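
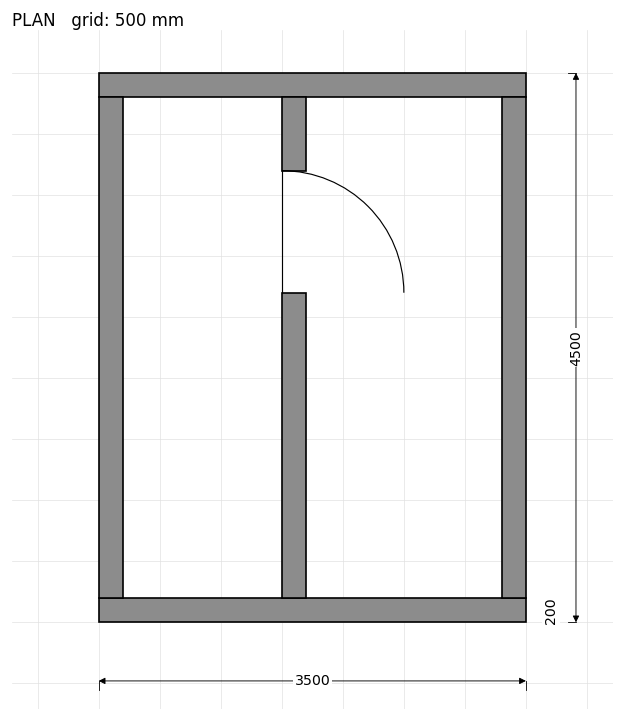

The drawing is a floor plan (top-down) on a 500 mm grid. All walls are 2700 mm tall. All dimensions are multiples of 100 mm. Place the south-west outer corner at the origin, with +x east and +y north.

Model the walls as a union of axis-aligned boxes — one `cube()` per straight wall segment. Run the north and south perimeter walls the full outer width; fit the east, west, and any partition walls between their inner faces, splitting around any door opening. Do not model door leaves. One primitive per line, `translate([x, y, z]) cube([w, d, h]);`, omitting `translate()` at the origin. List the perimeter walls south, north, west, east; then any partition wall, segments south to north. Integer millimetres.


cube([3500, 200, 2700]);
translate([0, 4300, 0]) cube([3500, 200, 2700]);
translate([0, 200, 0]) cube([200, 4100, 2700]);
translate([3300, 200, 0]) cube([200, 4100, 2700]);
translate([1500, 200, 0]) cube([200, 2500, 2700]);
translate([1500, 3700, 0]) cube([200, 600, 2700]);


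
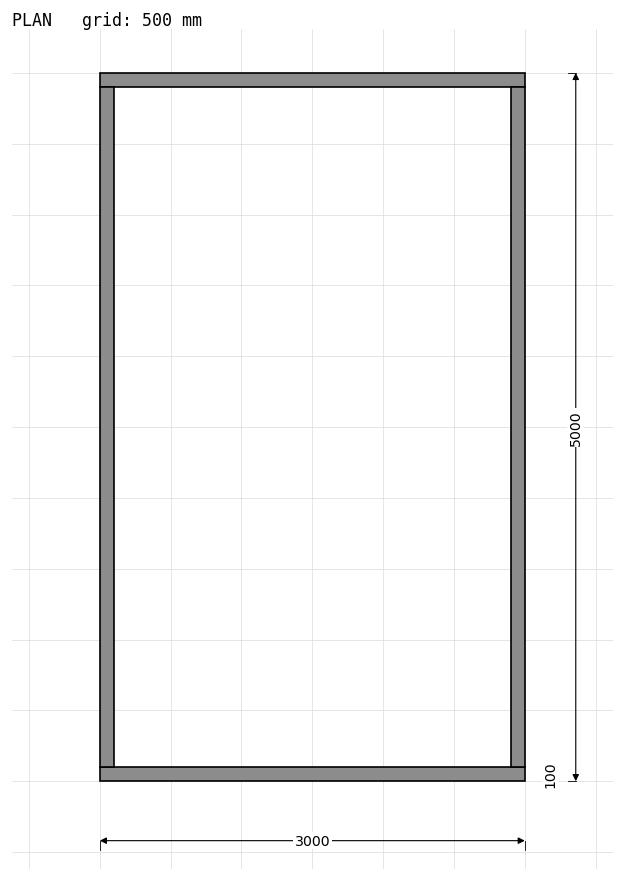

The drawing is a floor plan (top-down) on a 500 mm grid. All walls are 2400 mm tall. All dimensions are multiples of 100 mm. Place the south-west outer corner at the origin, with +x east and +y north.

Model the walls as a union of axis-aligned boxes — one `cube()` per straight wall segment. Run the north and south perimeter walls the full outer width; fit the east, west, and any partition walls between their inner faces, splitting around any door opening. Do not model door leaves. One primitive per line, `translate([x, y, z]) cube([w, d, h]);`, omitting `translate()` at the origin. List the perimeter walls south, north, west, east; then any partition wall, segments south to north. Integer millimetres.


cube([3000, 100, 2400]);
translate([0, 4900, 0]) cube([3000, 100, 2400]);
translate([0, 100, 0]) cube([100, 4800, 2400]);
translate([2900, 100, 0]) cube([100, 4800, 2400]);


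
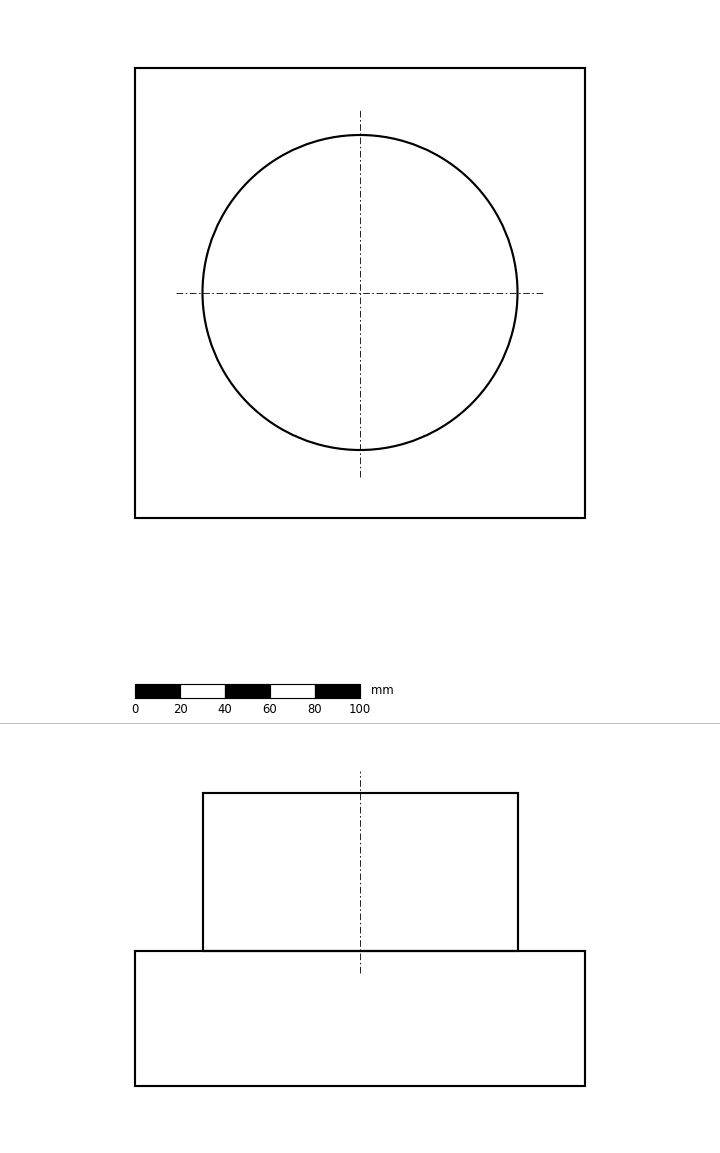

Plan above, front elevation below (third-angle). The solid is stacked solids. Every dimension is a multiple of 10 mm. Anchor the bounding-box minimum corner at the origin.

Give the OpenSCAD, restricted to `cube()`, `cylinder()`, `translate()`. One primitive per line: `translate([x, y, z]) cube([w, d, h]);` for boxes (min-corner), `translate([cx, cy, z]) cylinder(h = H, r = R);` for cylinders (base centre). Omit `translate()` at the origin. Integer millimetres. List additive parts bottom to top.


cube([200, 200, 60]);
translate([100, 100, 60]) cylinder(h = 70, r = 70);


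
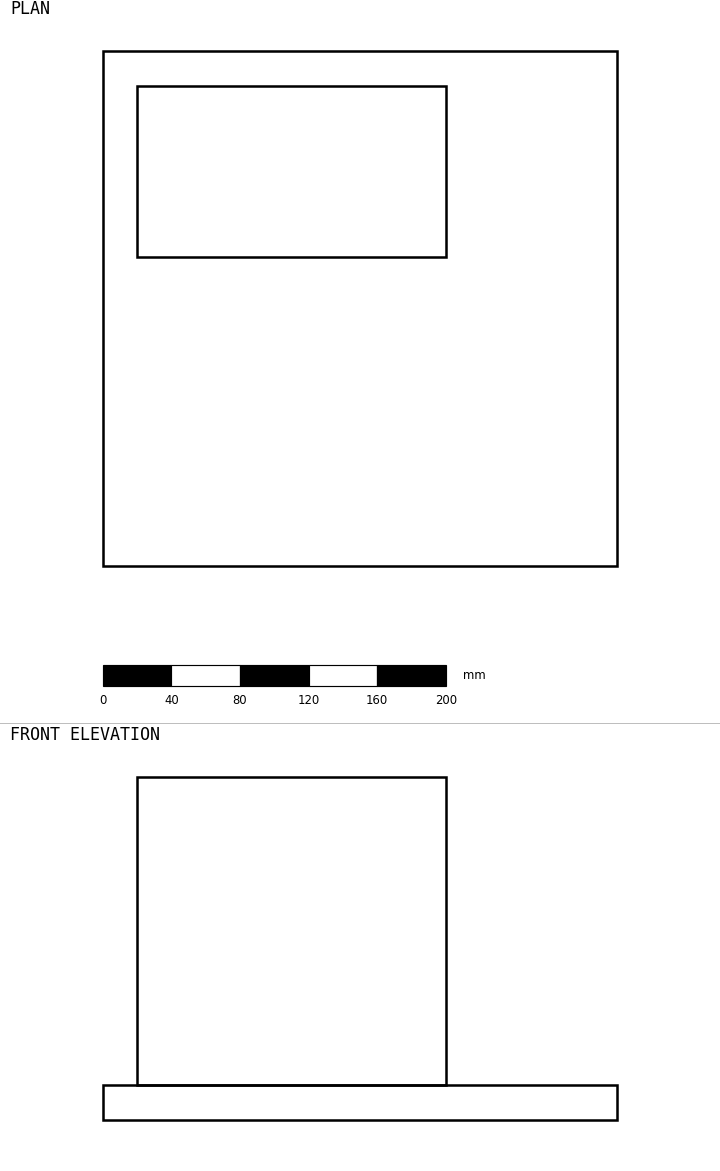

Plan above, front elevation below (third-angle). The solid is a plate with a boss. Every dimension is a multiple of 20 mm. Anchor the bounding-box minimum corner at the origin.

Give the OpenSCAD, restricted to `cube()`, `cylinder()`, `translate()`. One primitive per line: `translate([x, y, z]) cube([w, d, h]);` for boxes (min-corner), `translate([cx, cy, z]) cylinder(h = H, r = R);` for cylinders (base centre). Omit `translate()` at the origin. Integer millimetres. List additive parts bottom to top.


cube([300, 300, 20]);
translate([20, 180, 20]) cube([180, 100, 180]);


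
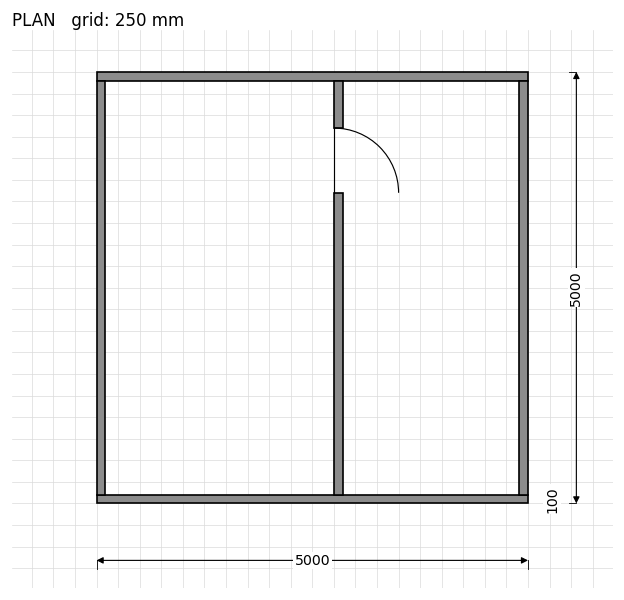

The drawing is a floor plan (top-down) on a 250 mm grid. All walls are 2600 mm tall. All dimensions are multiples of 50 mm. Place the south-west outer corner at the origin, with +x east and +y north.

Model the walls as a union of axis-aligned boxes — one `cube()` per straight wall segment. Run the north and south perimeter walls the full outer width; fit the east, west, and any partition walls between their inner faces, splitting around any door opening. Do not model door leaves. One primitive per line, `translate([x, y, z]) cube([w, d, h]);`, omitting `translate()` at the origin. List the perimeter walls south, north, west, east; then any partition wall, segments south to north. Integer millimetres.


cube([5000, 100, 2600]);
translate([0, 4900, 0]) cube([5000, 100, 2600]);
translate([0, 100, 0]) cube([100, 4800, 2600]);
translate([4900, 100, 0]) cube([100, 4800, 2600]);
translate([2750, 100, 0]) cube([100, 3500, 2600]);
translate([2750, 4350, 0]) cube([100, 550, 2600]);


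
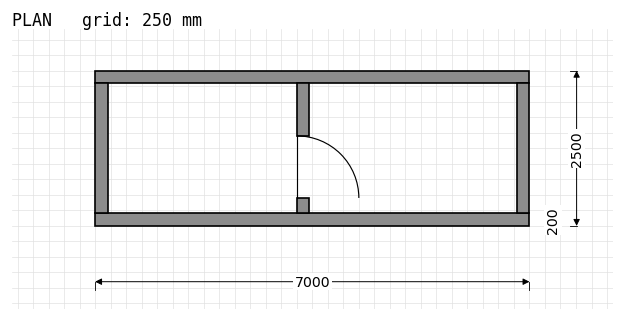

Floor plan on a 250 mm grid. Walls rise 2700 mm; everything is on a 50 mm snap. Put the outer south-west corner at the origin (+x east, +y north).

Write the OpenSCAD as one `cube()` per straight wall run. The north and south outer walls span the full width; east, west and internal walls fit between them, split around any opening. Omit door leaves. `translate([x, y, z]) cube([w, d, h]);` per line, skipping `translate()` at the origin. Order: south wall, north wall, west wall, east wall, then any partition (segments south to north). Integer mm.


cube([7000, 200, 2700]);
translate([0, 2300, 0]) cube([7000, 200, 2700]);
translate([0, 200, 0]) cube([200, 2100, 2700]);
translate([6800, 200, 0]) cube([200, 2100, 2700]);
translate([3250, 200, 0]) cube([200, 250, 2700]);
translate([3250, 1450, 0]) cube([200, 850, 2700]);


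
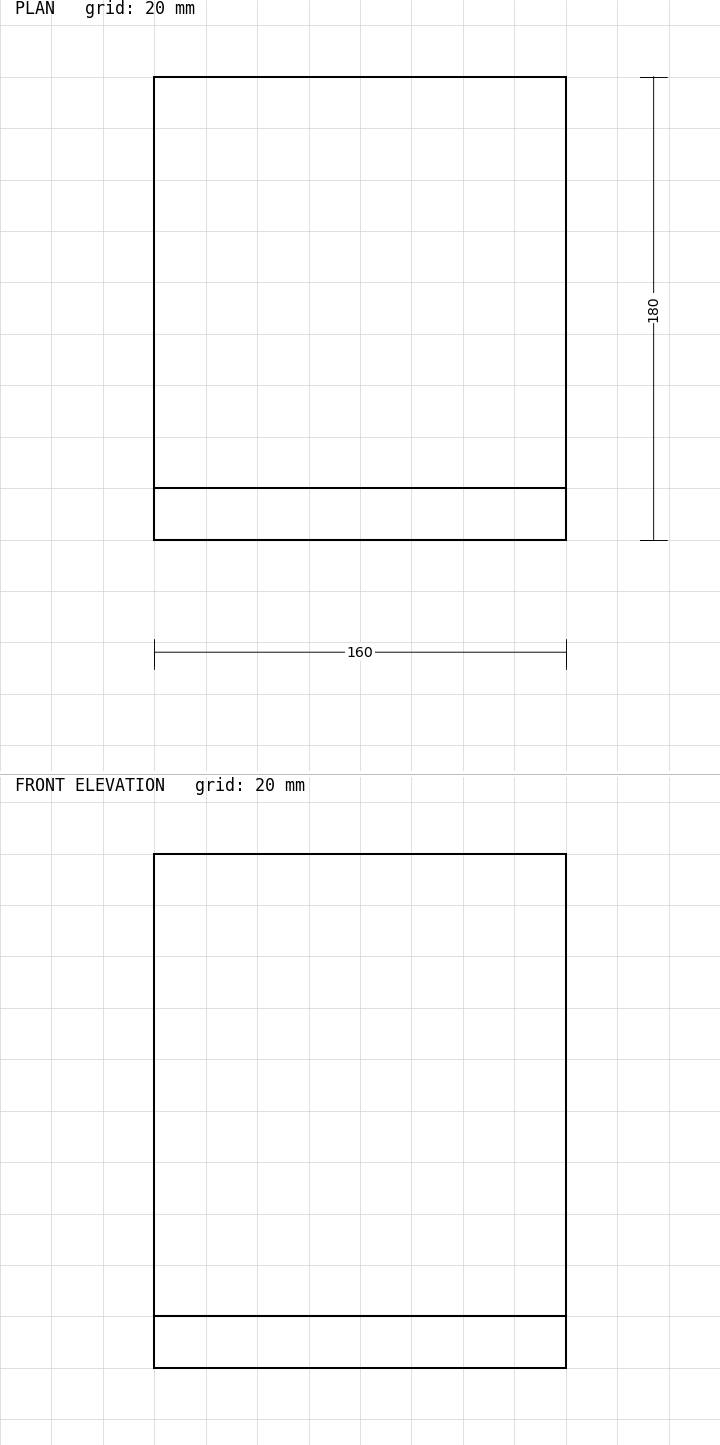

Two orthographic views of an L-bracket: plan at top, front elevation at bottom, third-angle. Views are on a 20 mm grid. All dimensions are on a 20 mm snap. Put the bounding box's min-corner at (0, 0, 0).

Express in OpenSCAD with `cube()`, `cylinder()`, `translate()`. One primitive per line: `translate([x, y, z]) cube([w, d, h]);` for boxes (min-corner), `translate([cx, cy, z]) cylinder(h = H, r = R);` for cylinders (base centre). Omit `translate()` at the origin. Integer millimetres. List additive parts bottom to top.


cube([160, 180, 20]);
translate([0, 0, 20]) cube([160, 20, 180]);


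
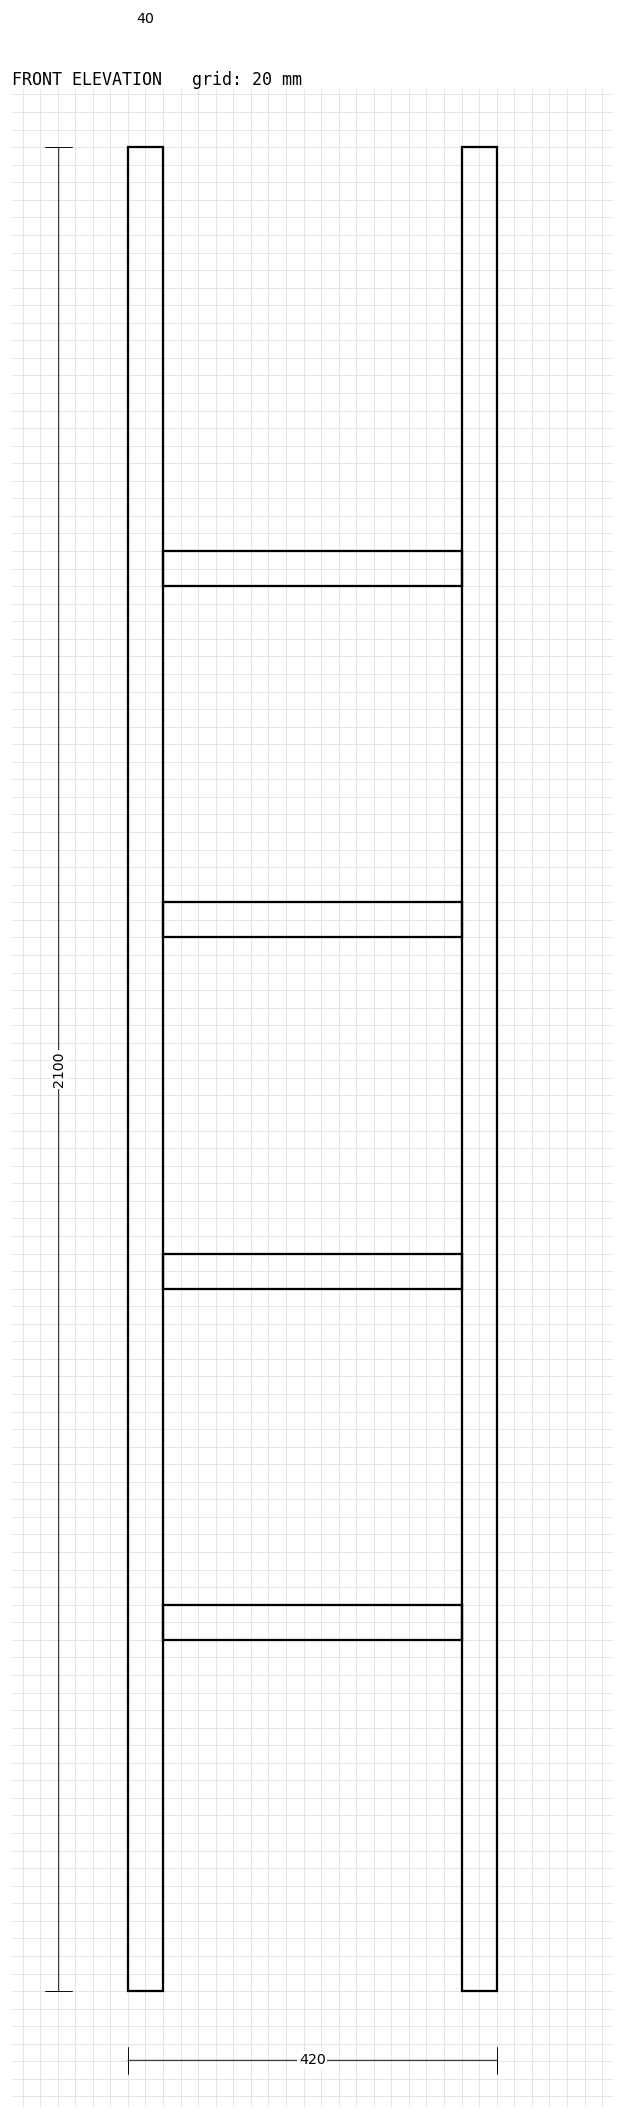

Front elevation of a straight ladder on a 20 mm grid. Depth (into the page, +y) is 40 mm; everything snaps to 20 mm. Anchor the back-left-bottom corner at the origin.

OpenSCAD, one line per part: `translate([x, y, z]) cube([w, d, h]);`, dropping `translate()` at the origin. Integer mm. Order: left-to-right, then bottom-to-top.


cube([40, 40, 2100]);
translate([40, 0, 400]) cube([340, 40, 40]);
translate([40, 0, 800]) cube([340, 40, 40]);
translate([40, 0, 1200]) cube([340, 40, 40]);
translate([40, 0, 1600]) cube([340, 40, 40]);
translate([380, 0, 0]) cube([40, 40, 2100]);


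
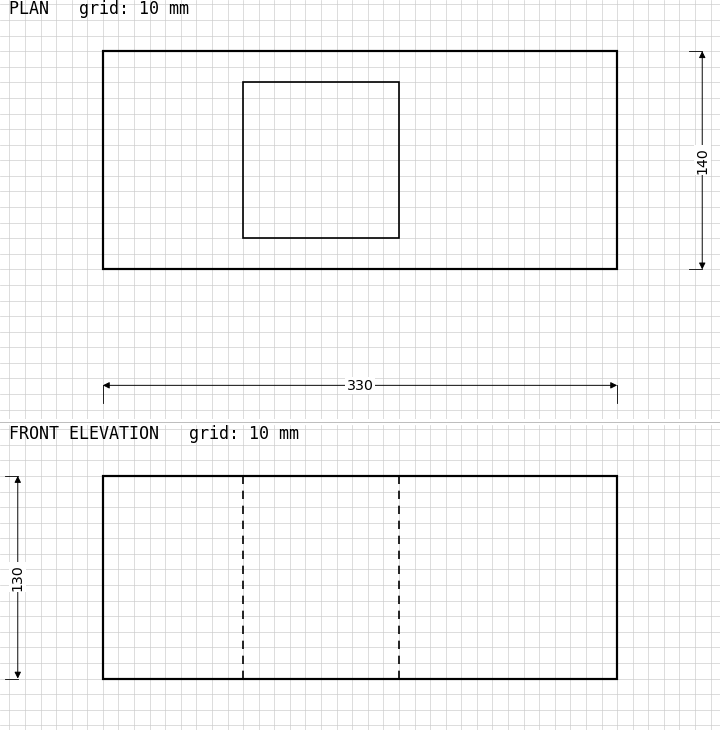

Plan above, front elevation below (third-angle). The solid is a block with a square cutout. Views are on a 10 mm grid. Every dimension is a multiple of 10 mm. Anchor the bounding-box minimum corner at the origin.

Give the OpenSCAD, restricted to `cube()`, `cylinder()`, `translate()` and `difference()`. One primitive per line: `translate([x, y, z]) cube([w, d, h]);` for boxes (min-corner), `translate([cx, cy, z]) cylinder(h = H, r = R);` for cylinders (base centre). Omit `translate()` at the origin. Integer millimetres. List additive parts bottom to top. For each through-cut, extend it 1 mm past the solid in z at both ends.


difference() {
  cube([330, 140, 130]);
  translate([90, 20, -1]) cube([100, 100, 132]);
}


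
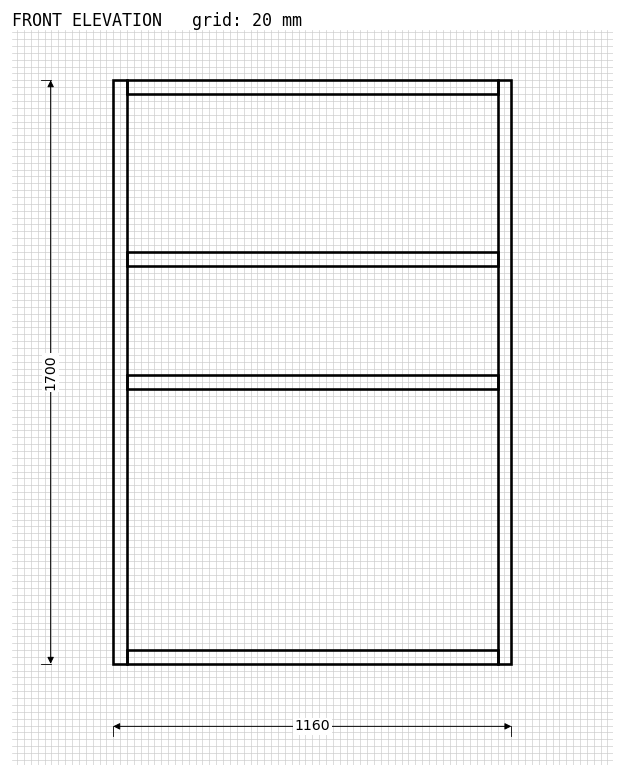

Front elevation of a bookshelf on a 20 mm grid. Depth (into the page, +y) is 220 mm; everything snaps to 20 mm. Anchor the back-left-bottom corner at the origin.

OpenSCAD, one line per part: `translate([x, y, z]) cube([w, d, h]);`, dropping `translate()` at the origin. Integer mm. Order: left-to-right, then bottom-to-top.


cube([40, 220, 1700]);
translate([40, 0, 0]) cube([1080, 220, 40]);
translate([40, 0, 800]) cube([1080, 220, 40]);
translate([40, 0, 1160]) cube([1080, 220, 40]);
translate([40, 0, 1660]) cube([1080, 220, 40]);
translate([1120, 0, 0]) cube([40, 220, 1700]);


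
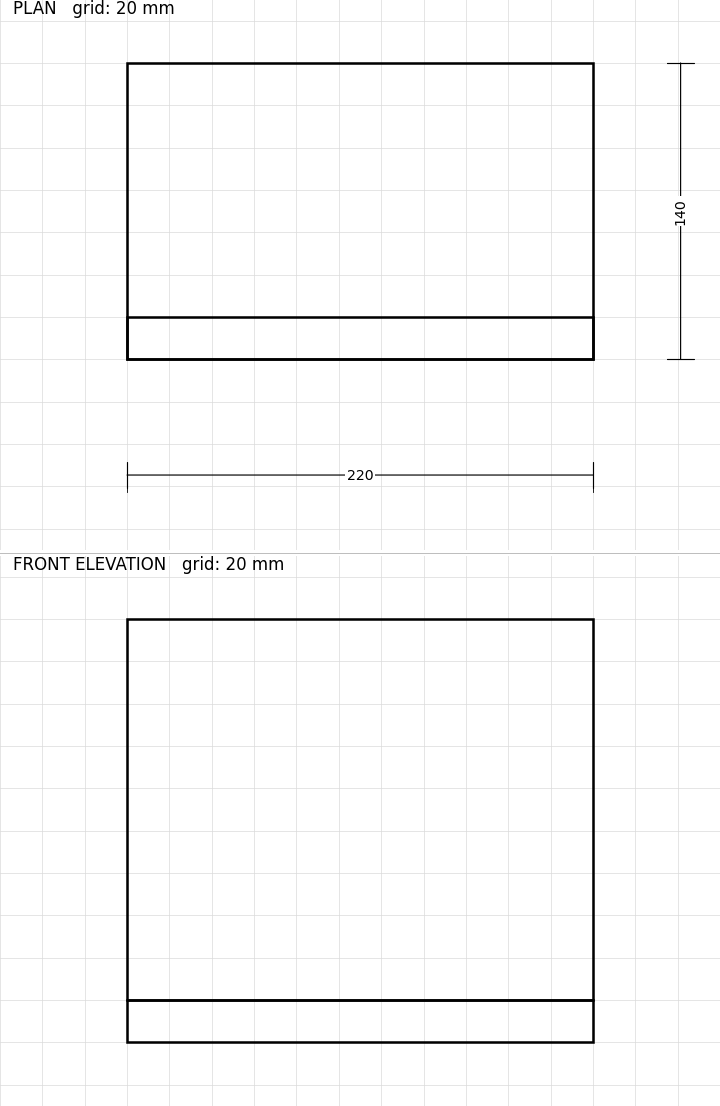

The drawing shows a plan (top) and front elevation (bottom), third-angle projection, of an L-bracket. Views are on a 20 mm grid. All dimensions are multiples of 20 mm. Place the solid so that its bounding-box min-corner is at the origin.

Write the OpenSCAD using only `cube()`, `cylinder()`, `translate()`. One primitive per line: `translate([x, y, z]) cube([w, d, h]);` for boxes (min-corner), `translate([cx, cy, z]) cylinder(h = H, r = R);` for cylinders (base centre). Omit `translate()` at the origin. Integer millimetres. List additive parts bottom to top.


cube([220, 140, 20]);
translate([0, 0, 20]) cube([220, 20, 180]);


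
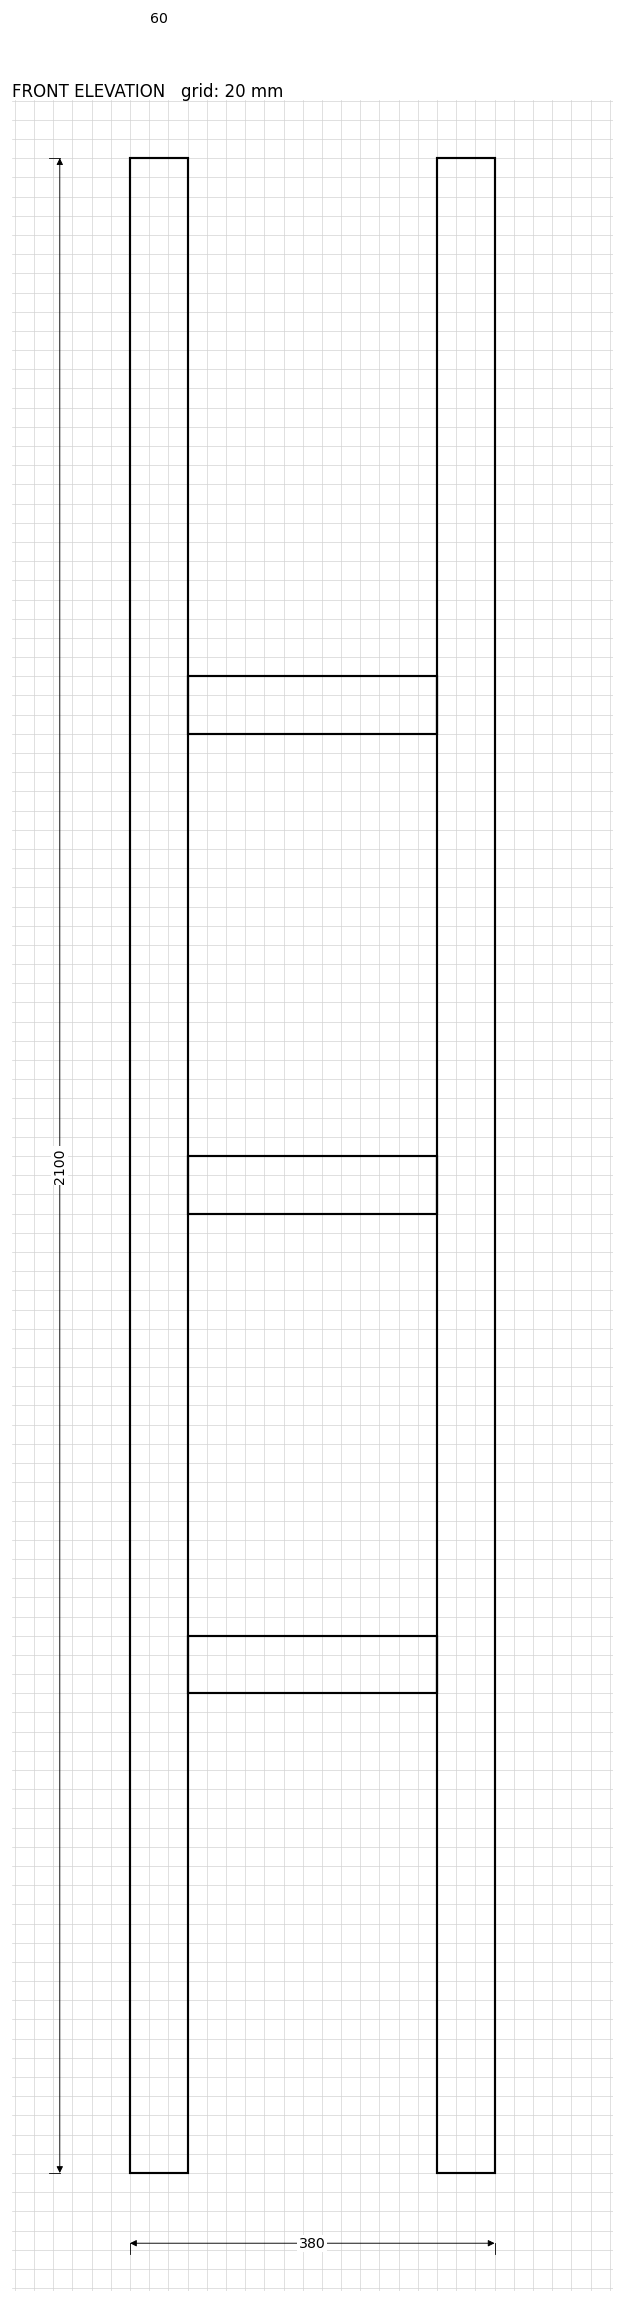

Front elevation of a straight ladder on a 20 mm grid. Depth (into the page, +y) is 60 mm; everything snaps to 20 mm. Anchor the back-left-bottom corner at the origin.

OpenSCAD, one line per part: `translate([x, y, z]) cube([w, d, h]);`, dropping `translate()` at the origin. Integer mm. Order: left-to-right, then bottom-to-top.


cube([60, 60, 2100]);
translate([60, 0, 500]) cube([260, 60, 60]);
translate([60, 0, 1000]) cube([260, 60, 60]);
translate([60, 0, 1500]) cube([260, 60, 60]);
translate([320, 0, 0]) cube([60, 60, 2100]);


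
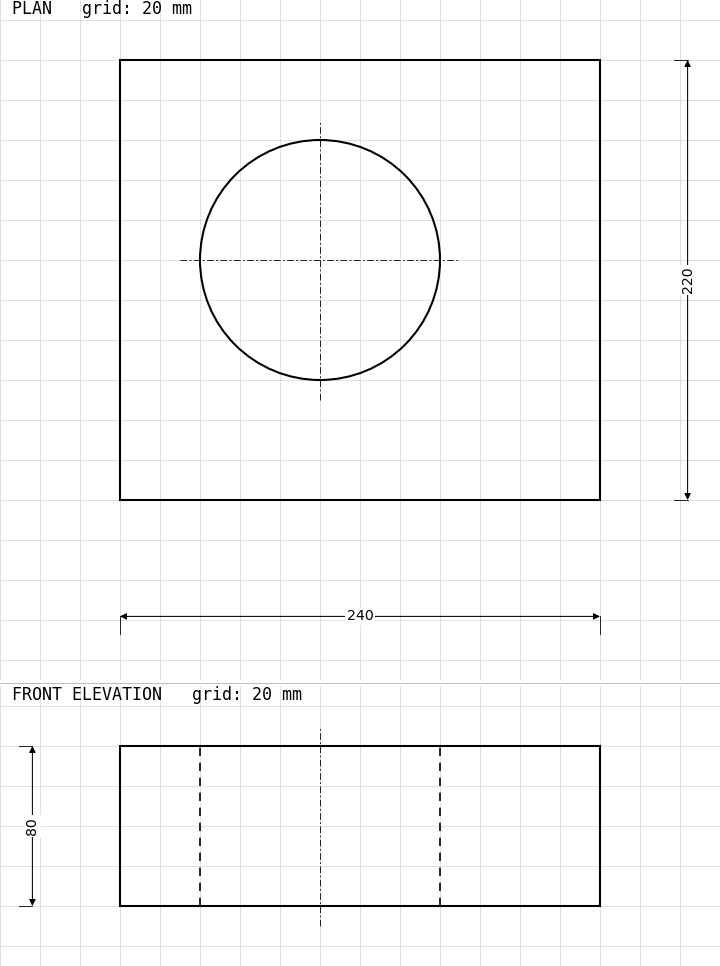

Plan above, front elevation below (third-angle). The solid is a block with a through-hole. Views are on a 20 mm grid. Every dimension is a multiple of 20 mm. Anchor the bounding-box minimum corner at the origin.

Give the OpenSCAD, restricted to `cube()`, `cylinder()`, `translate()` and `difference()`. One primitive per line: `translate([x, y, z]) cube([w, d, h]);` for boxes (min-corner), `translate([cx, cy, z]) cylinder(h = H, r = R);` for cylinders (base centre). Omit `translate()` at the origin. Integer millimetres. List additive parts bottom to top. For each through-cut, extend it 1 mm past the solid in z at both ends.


difference() {
  cube([240, 220, 80]);
  translate([100, 120, -1]) cylinder(h = 82, r = 60);
}


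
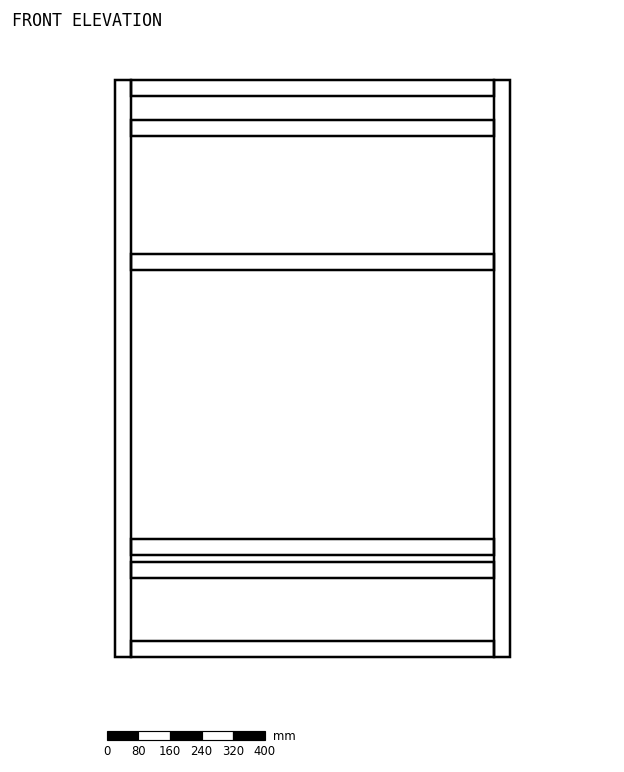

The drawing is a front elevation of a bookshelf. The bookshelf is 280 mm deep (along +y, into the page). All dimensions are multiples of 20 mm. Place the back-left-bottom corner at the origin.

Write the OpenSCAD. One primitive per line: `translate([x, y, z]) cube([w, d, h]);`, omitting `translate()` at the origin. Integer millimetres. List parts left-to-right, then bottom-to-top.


cube([40, 280, 1460]);
translate([40, 0, 0]) cube([920, 280, 40]);
translate([40, 0, 200]) cube([920, 280, 40]);
translate([40, 0, 260]) cube([920, 280, 40]);
translate([40, 0, 980]) cube([920, 280, 40]);
translate([40, 0, 1320]) cube([920, 280, 40]);
translate([40, 0, 1420]) cube([920, 280, 40]);
translate([960, 0, 0]) cube([40, 280, 1460]);


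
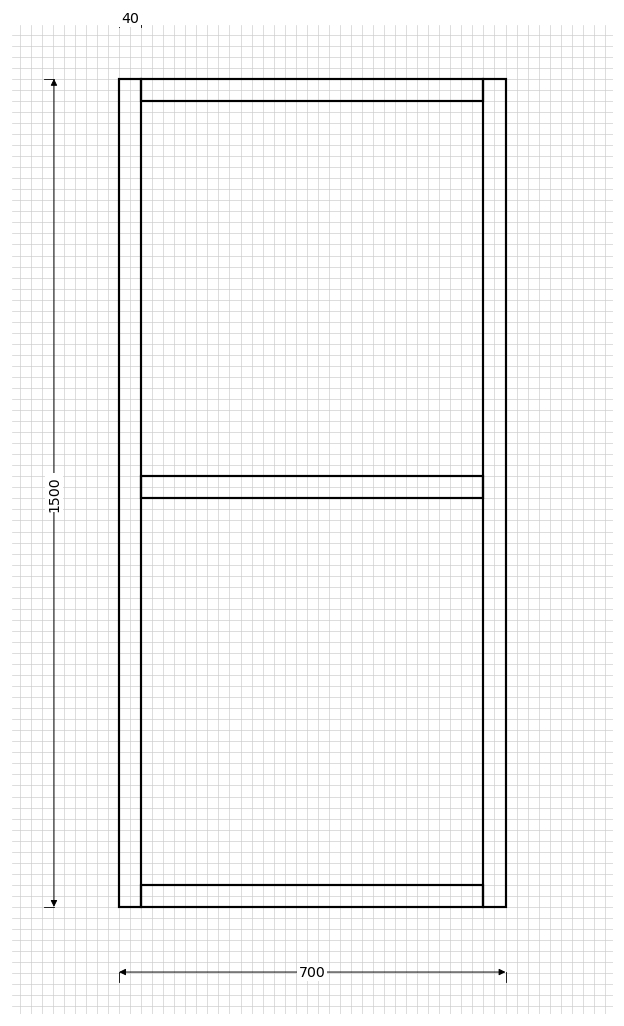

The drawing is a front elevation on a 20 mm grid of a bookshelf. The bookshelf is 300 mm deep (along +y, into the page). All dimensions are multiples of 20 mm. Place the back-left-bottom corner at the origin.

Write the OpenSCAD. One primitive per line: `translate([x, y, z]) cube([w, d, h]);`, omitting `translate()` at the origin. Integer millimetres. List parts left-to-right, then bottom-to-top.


cube([40, 300, 1500]);
translate([40, 0, 0]) cube([620, 300, 40]);
translate([40, 0, 740]) cube([620, 300, 40]);
translate([40, 0, 1460]) cube([620, 300, 40]);
translate([660, 0, 0]) cube([40, 300, 1500]);


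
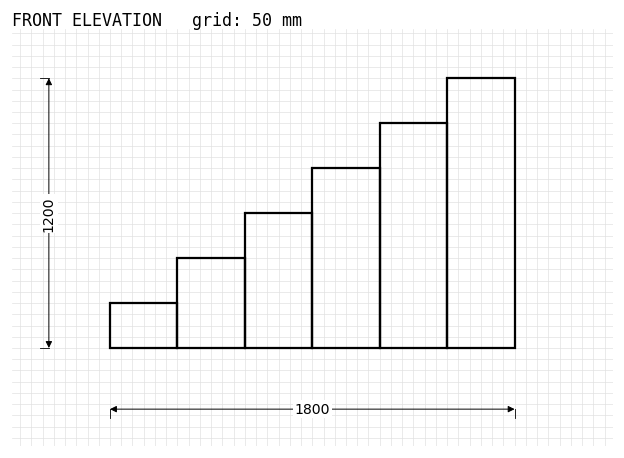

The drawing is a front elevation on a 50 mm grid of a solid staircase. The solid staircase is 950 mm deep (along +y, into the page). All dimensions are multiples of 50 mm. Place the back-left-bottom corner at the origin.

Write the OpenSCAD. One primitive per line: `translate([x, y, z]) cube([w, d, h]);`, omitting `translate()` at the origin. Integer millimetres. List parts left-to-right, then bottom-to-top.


cube([300, 950, 200]);
translate([300, 0, 0]) cube([300, 950, 400]);
translate([600, 0, 0]) cube([300, 950, 600]);
translate([900, 0, 0]) cube([300, 950, 800]);
translate([1200, 0, 0]) cube([300, 950, 1000]);
translate([1500, 0, 0]) cube([300, 950, 1200]);


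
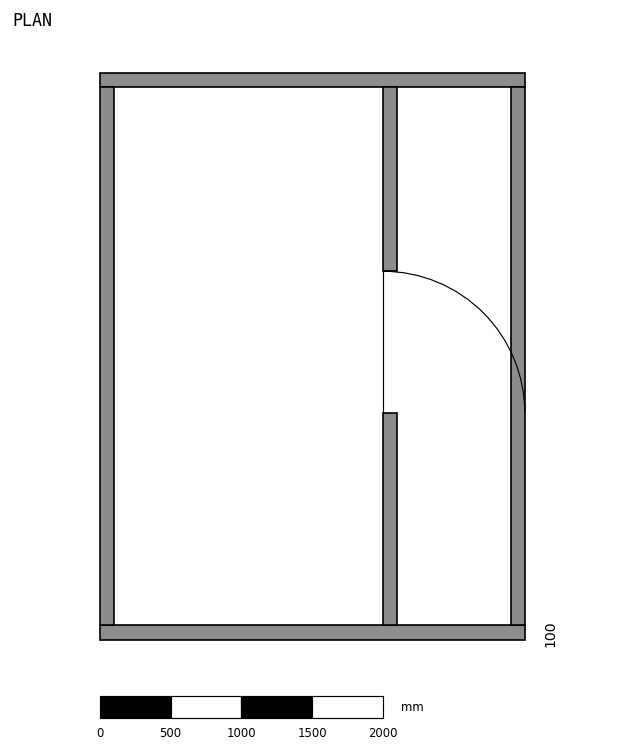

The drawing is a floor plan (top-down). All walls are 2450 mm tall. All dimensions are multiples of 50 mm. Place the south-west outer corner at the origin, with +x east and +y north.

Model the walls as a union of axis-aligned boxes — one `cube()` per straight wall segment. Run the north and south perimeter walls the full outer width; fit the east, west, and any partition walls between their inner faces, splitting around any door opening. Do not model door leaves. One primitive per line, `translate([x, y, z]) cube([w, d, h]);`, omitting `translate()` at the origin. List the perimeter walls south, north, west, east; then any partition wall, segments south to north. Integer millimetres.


cube([3000, 100, 2450]);
translate([0, 3900, 0]) cube([3000, 100, 2450]);
translate([0, 100, 0]) cube([100, 3800, 2450]);
translate([2900, 100, 0]) cube([100, 3800, 2450]);
translate([2000, 100, 0]) cube([100, 1500, 2450]);
translate([2000, 2600, 0]) cube([100, 1300, 2450]);


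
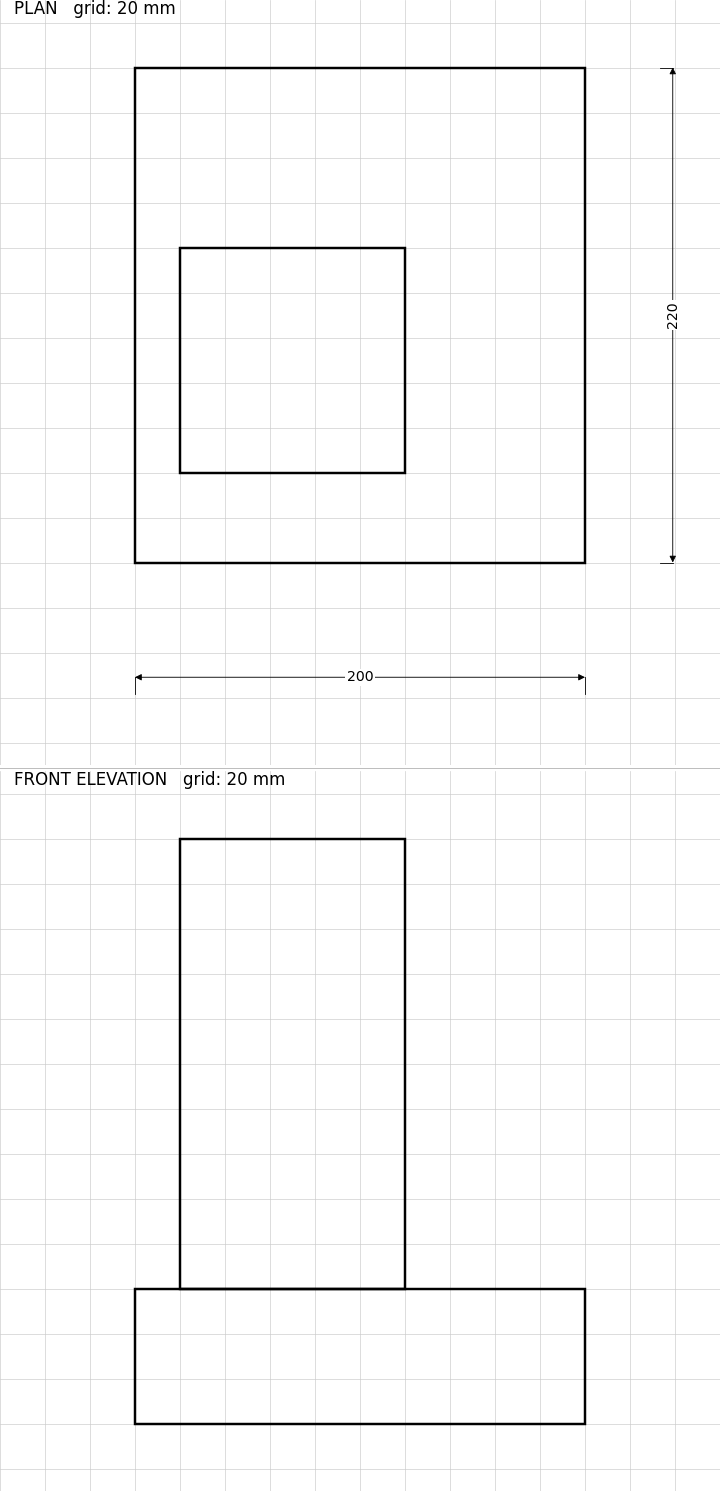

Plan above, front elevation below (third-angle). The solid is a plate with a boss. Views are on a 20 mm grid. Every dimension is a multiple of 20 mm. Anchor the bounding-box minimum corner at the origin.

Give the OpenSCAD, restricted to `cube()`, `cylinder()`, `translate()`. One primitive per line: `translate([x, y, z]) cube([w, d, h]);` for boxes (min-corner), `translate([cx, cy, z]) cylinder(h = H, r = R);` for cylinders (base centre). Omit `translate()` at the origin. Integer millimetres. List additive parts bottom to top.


cube([200, 220, 60]);
translate([20, 40, 60]) cube([100, 100, 200]);


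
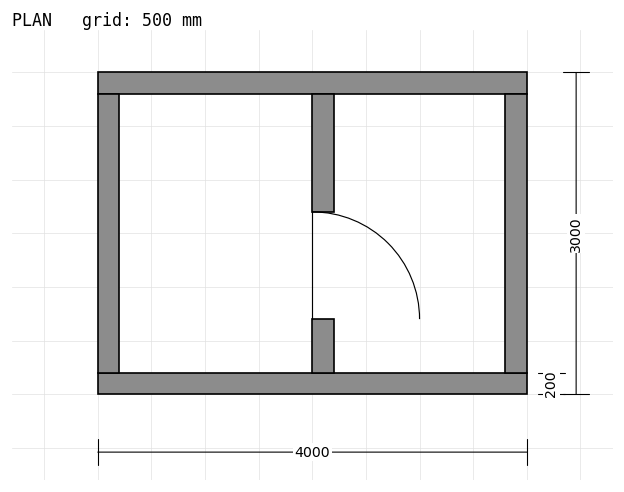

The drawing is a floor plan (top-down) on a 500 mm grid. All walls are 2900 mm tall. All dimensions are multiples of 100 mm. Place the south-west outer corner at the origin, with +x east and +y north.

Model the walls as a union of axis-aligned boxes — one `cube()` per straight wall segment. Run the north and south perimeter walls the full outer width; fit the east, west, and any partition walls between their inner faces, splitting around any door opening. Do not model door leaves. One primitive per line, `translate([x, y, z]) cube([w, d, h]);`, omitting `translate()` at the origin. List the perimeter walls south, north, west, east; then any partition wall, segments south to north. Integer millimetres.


cube([4000, 200, 2900]);
translate([0, 2800, 0]) cube([4000, 200, 2900]);
translate([0, 200, 0]) cube([200, 2600, 2900]);
translate([3800, 200, 0]) cube([200, 2600, 2900]);
translate([2000, 200, 0]) cube([200, 500, 2900]);
translate([2000, 1700, 0]) cube([200, 1100, 2900]);


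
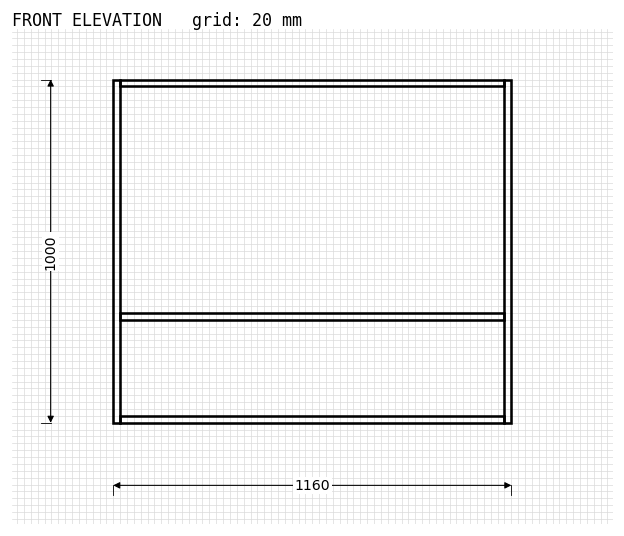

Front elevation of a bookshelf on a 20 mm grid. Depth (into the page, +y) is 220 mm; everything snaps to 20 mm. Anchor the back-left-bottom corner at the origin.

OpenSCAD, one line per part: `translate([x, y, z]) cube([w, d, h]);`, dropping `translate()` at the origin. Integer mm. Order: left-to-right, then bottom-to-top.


cube([20, 220, 1000]);
translate([20, 0, 0]) cube([1120, 220, 20]);
translate([20, 0, 300]) cube([1120, 220, 20]);
translate([20, 0, 980]) cube([1120, 220, 20]);
translate([1140, 0, 0]) cube([20, 220, 1000]);


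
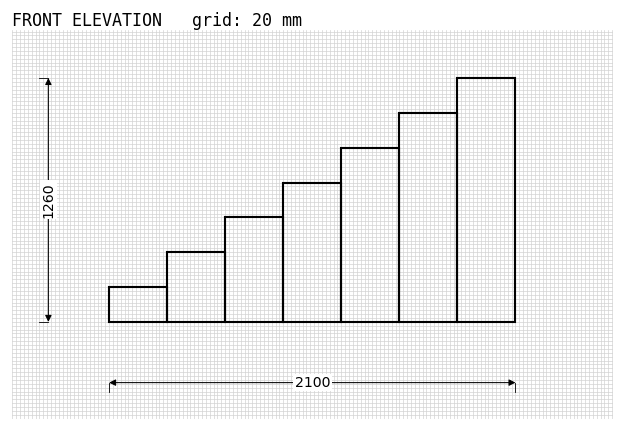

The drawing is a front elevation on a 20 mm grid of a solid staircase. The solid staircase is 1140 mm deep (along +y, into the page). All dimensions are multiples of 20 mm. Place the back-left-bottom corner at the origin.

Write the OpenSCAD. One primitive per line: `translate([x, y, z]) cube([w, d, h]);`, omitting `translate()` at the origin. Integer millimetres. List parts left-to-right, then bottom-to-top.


cube([300, 1140, 180]);
translate([300, 0, 0]) cube([300, 1140, 360]);
translate([600, 0, 0]) cube([300, 1140, 540]);
translate([900, 0, 0]) cube([300, 1140, 720]);
translate([1200, 0, 0]) cube([300, 1140, 900]);
translate([1500, 0, 0]) cube([300, 1140, 1080]);
translate([1800, 0, 0]) cube([300, 1140, 1260]);


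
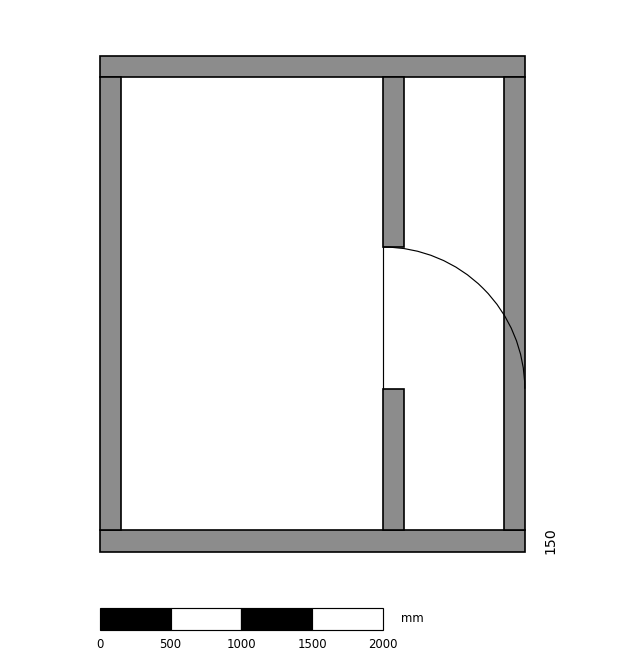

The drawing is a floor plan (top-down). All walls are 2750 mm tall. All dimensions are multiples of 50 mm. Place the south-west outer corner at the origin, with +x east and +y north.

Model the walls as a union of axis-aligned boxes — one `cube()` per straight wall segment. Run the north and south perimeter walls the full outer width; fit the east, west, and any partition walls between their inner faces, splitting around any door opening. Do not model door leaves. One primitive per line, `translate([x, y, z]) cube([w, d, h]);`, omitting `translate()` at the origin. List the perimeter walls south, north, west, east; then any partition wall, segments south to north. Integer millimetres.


cube([3000, 150, 2750]);
translate([0, 3350, 0]) cube([3000, 150, 2750]);
translate([0, 150, 0]) cube([150, 3200, 2750]);
translate([2850, 150, 0]) cube([150, 3200, 2750]);
translate([2000, 150, 0]) cube([150, 1000, 2750]);
translate([2000, 2150, 0]) cube([150, 1200, 2750]);


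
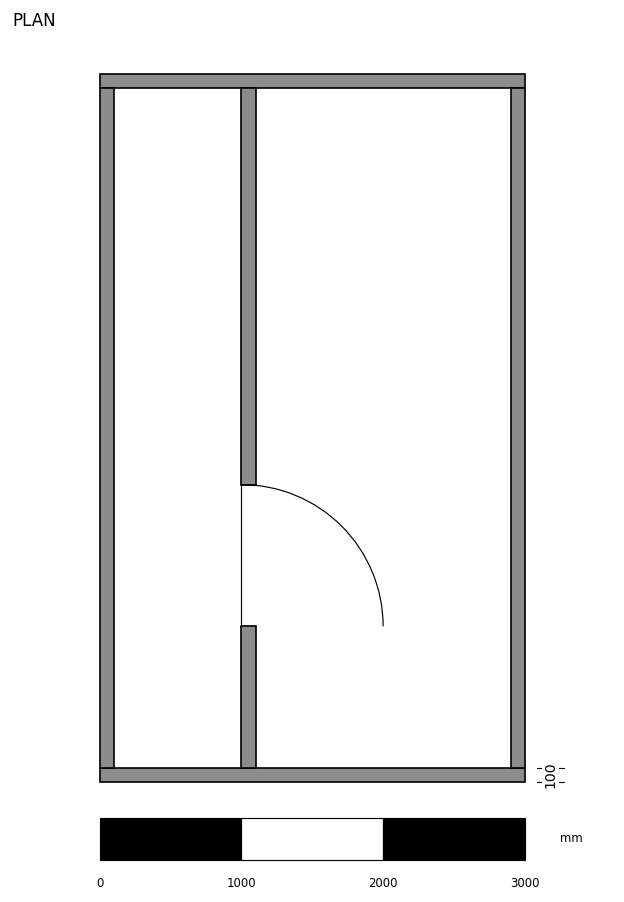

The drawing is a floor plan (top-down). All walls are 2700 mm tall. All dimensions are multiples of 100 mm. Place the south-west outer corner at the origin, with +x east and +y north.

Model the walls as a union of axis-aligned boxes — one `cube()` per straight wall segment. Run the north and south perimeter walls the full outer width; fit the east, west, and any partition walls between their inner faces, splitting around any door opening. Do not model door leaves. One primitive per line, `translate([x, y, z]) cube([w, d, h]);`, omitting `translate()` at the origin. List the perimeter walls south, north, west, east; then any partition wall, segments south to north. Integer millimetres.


cube([3000, 100, 2700]);
translate([0, 4900, 0]) cube([3000, 100, 2700]);
translate([0, 100, 0]) cube([100, 4800, 2700]);
translate([2900, 100, 0]) cube([100, 4800, 2700]);
translate([1000, 100, 0]) cube([100, 1000, 2700]);
translate([1000, 2100, 0]) cube([100, 2800, 2700]);


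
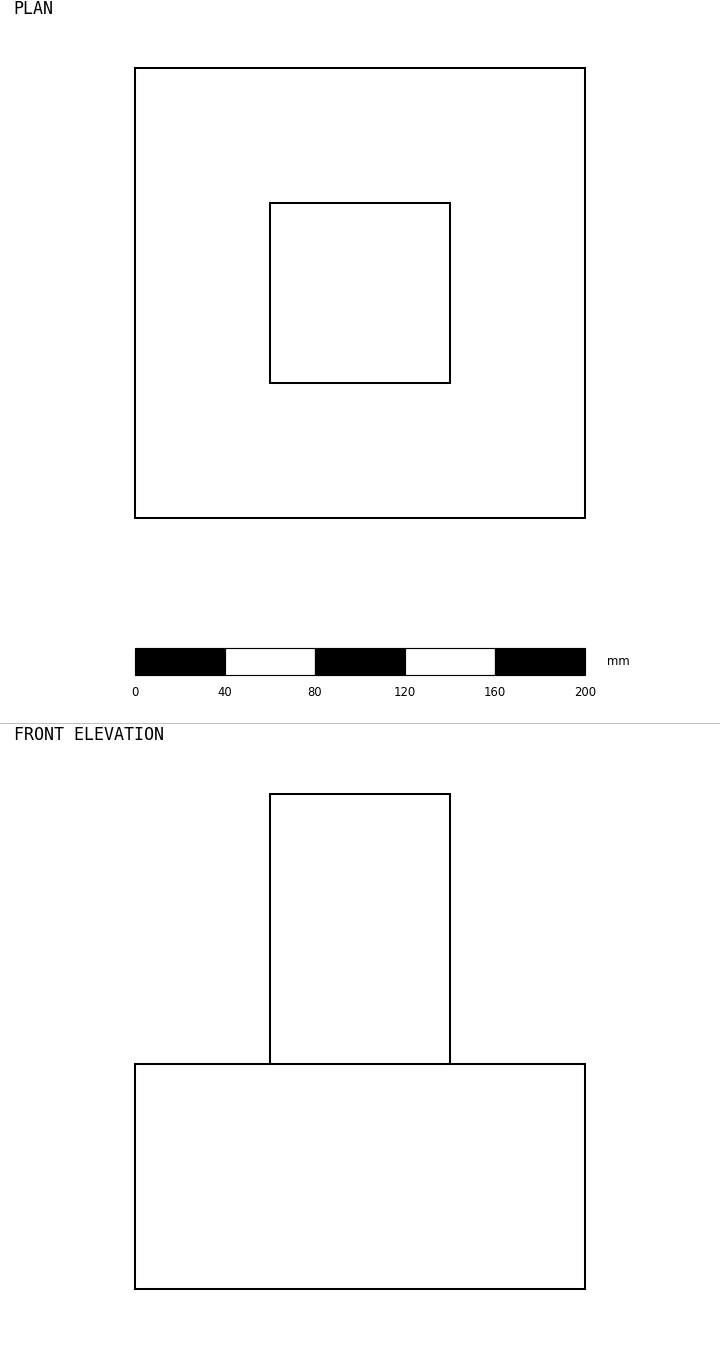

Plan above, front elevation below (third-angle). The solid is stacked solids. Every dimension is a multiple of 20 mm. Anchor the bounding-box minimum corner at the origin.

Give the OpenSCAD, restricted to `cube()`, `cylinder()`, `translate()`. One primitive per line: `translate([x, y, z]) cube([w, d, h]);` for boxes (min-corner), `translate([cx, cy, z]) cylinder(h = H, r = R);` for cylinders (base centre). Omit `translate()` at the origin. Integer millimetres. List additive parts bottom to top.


cube([200, 200, 100]);
translate([60, 60, 100]) cube([80, 80, 120]);


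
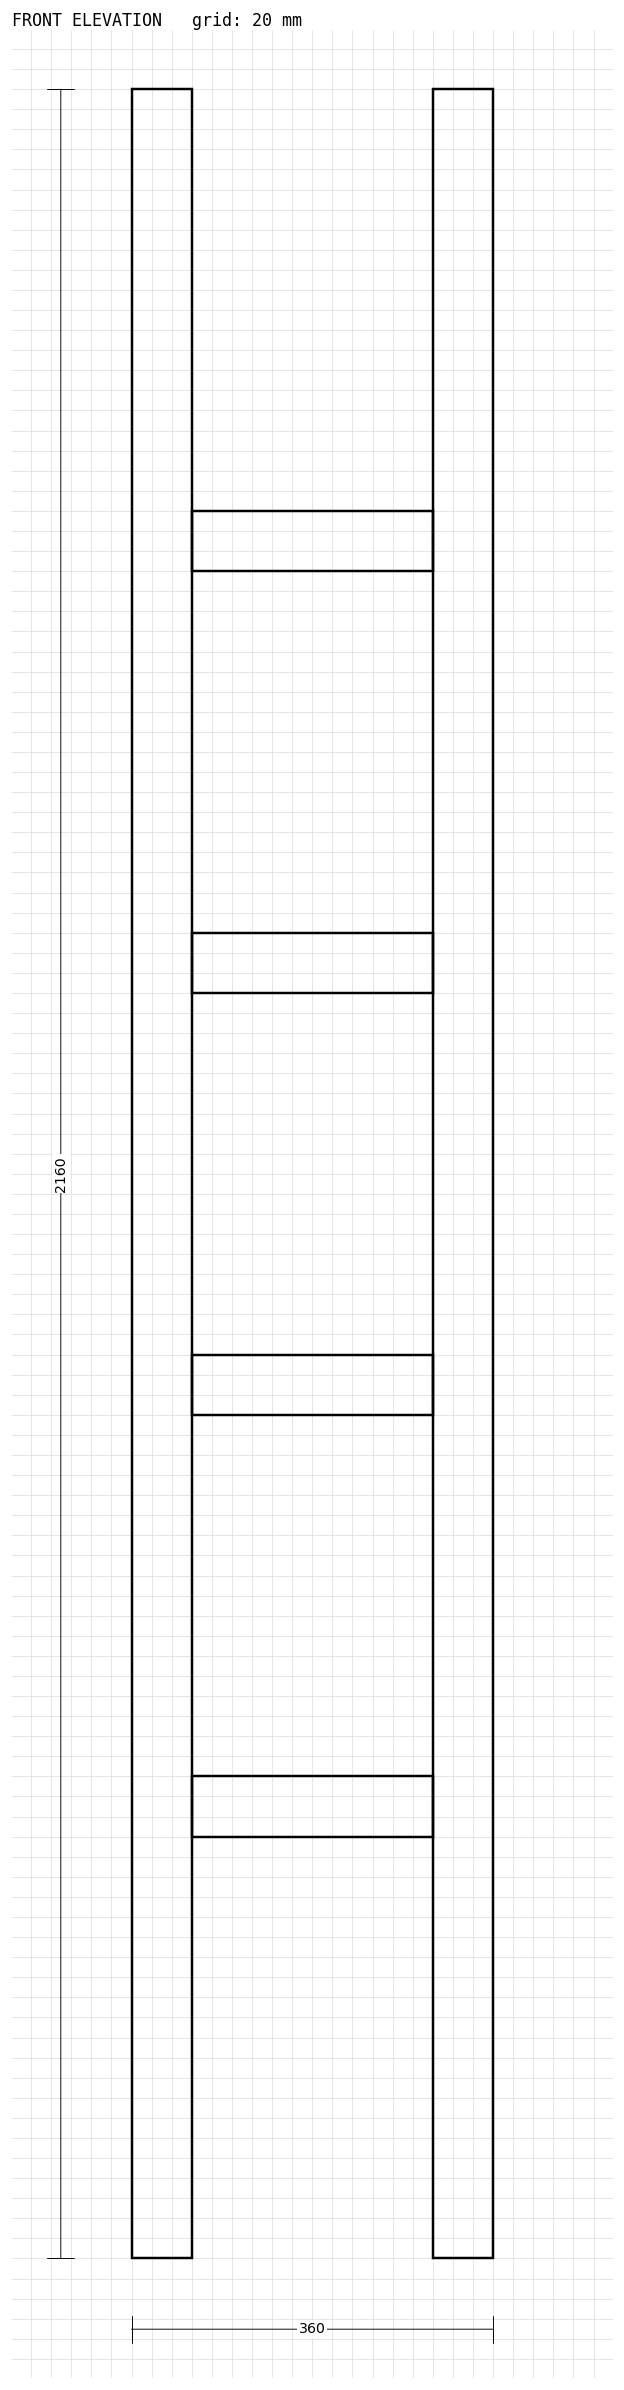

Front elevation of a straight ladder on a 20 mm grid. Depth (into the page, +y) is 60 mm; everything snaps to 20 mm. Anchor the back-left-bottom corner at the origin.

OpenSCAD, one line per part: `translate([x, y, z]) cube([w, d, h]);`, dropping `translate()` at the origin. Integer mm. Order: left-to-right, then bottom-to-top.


cube([60, 60, 2160]);
translate([60, 0, 420]) cube([240, 60, 60]);
translate([60, 0, 840]) cube([240, 60, 60]);
translate([60, 0, 1260]) cube([240, 60, 60]);
translate([60, 0, 1680]) cube([240, 60, 60]);
translate([300, 0, 0]) cube([60, 60, 2160]);


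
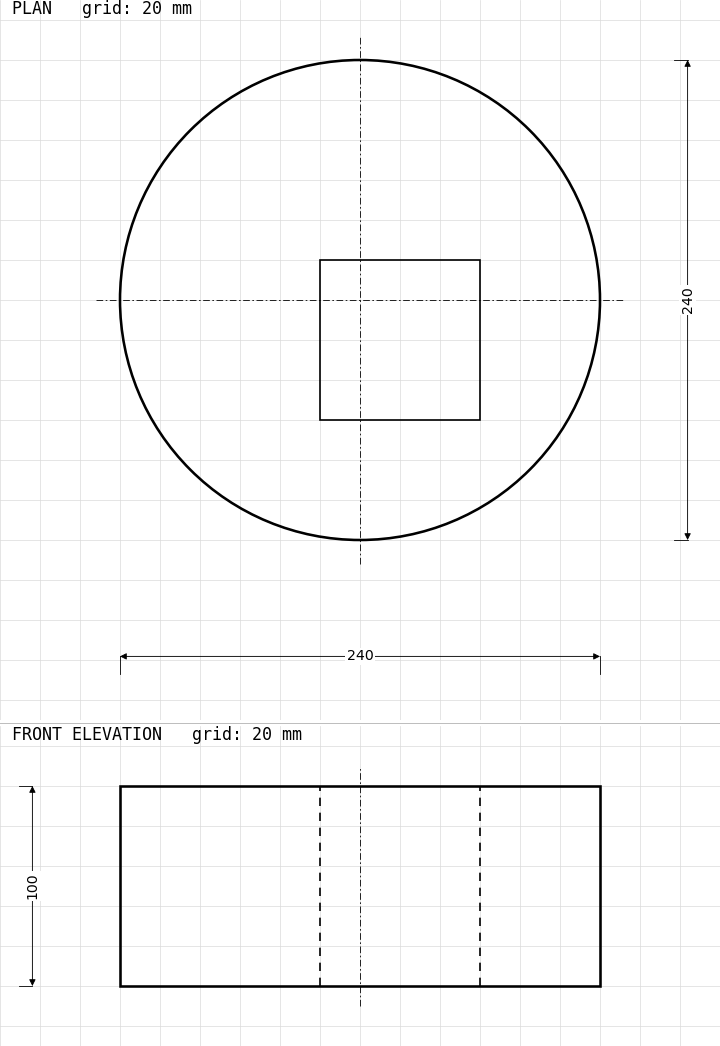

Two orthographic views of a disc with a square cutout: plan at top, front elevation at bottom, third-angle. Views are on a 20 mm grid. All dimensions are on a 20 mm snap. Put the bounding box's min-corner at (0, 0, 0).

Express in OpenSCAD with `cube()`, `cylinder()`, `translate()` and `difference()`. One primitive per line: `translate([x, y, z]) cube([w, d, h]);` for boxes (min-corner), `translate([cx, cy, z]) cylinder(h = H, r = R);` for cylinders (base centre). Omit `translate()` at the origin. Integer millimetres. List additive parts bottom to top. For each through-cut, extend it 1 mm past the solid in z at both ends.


difference() {
  translate([120, 120, 0]) cylinder(h = 100, r = 120);
  translate([100, 60, -1]) cube([80, 80, 102]);
}


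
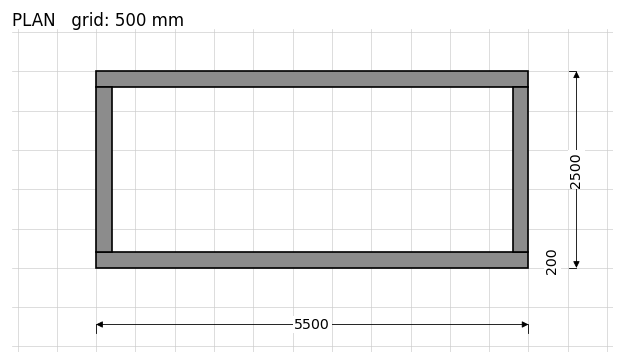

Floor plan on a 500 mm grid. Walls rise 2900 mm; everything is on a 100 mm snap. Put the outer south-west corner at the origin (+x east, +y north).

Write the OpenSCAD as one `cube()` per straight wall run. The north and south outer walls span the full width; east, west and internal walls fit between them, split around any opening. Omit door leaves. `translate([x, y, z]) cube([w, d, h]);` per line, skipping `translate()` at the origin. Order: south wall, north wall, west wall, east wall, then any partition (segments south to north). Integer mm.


cube([5500, 200, 2900]);
translate([0, 2300, 0]) cube([5500, 200, 2900]);
translate([0, 200, 0]) cube([200, 2100, 2900]);
translate([5300, 200, 0]) cube([200, 2100, 2900]);


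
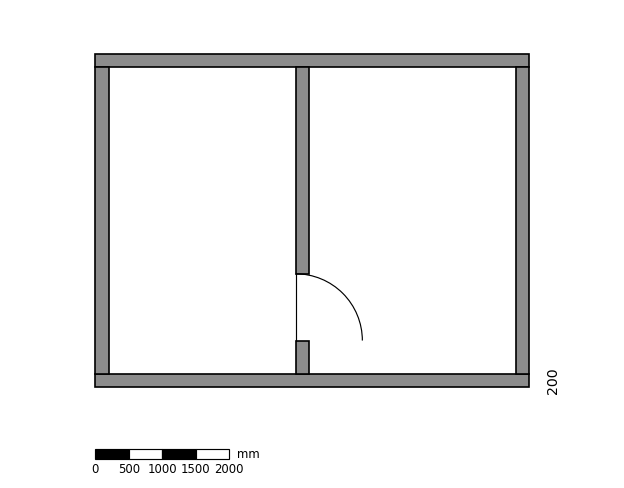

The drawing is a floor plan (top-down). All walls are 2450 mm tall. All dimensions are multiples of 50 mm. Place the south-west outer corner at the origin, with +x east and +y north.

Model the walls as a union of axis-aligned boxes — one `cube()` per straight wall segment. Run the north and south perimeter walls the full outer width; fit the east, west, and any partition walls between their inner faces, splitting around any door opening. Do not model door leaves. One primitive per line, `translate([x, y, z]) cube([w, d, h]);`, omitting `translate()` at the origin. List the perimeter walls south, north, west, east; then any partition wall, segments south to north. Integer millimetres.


cube([6500, 200, 2450]);
translate([0, 4800, 0]) cube([6500, 200, 2450]);
translate([0, 200, 0]) cube([200, 4600, 2450]);
translate([6300, 200, 0]) cube([200, 4600, 2450]);
translate([3000, 200, 0]) cube([200, 500, 2450]);
translate([3000, 1700, 0]) cube([200, 3100, 2450]);


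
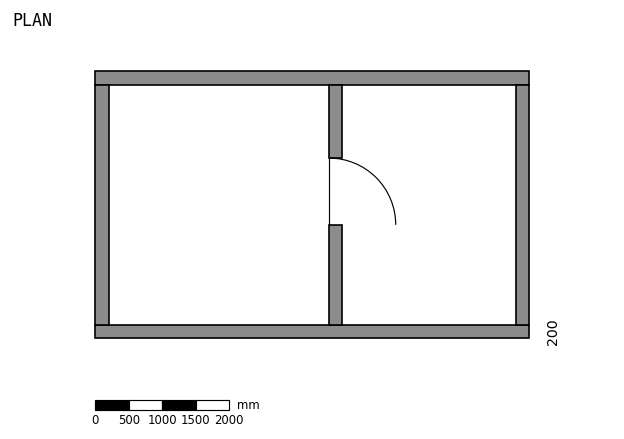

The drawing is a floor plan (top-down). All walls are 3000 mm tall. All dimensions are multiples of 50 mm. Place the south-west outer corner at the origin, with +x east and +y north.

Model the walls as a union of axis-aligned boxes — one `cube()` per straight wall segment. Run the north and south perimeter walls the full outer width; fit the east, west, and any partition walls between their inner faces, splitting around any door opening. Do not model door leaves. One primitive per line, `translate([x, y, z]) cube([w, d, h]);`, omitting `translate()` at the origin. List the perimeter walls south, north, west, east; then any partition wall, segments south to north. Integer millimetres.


cube([6500, 200, 3000]);
translate([0, 3800, 0]) cube([6500, 200, 3000]);
translate([0, 200, 0]) cube([200, 3600, 3000]);
translate([6300, 200, 0]) cube([200, 3600, 3000]);
translate([3500, 200, 0]) cube([200, 1500, 3000]);
translate([3500, 2700, 0]) cube([200, 1100, 3000]);


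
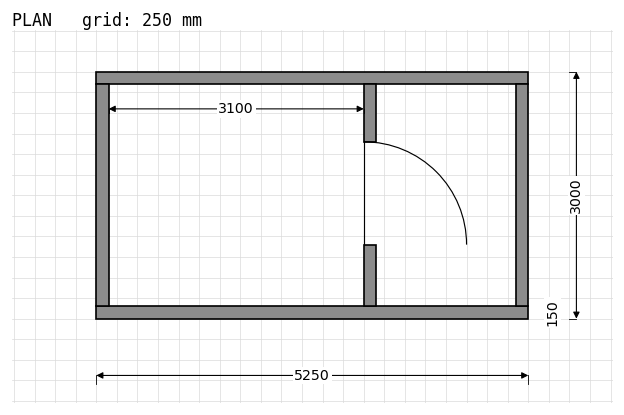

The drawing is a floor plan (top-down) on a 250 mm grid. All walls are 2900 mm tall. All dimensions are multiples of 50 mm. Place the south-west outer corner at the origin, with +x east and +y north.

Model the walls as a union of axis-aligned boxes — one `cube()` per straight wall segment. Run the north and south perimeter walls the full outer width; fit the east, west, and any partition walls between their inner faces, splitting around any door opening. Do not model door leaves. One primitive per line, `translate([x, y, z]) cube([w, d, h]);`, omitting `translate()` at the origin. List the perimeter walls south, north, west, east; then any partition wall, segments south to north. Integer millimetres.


cube([5250, 150, 2900]);
translate([0, 2850, 0]) cube([5250, 150, 2900]);
translate([0, 150, 0]) cube([150, 2700, 2900]);
translate([5100, 150, 0]) cube([150, 2700, 2900]);
translate([3250, 150, 0]) cube([150, 750, 2900]);
translate([3250, 2150, 0]) cube([150, 700, 2900]);


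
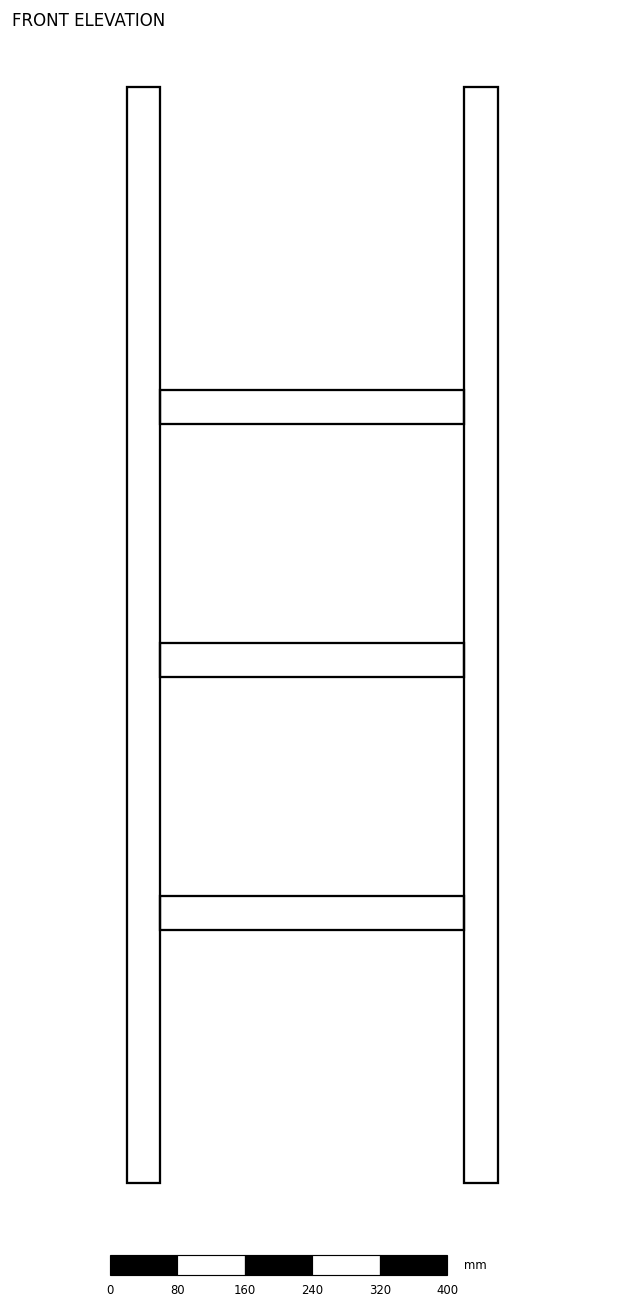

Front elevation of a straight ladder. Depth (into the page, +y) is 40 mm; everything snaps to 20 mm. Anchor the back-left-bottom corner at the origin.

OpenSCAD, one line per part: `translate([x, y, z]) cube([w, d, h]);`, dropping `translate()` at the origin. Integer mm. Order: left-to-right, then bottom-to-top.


cube([40, 40, 1300]);
translate([40, 0, 300]) cube([360, 40, 40]);
translate([40, 0, 600]) cube([360, 40, 40]);
translate([40, 0, 900]) cube([360, 40, 40]);
translate([400, 0, 0]) cube([40, 40, 1300]);


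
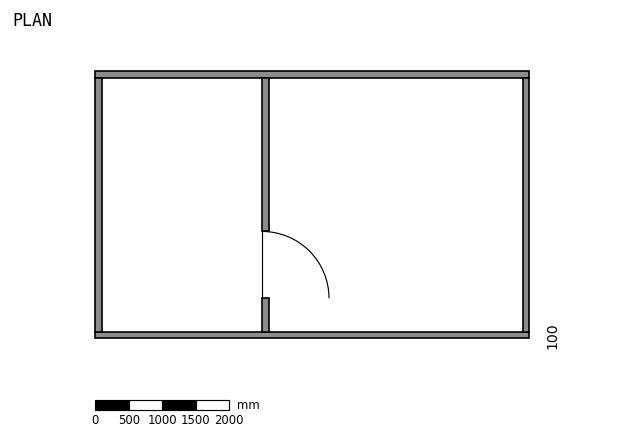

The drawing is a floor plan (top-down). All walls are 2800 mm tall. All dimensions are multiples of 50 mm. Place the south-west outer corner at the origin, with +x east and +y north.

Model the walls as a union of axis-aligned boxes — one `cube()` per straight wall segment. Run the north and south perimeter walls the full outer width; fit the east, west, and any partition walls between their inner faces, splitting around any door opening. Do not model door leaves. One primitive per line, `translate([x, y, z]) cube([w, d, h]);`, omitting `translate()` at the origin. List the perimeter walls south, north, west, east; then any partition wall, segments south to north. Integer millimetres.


cube([6500, 100, 2800]);
translate([0, 3900, 0]) cube([6500, 100, 2800]);
translate([0, 100, 0]) cube([100, 3800, 2800]);
translate([6400, 100, 0]) cube([100, 3800, 2800]);
translate([2500, 100, 0]) cube([100, 500, 2800]);
translate([2500, 1600, 0]) cube([100, 2300, 2800]);


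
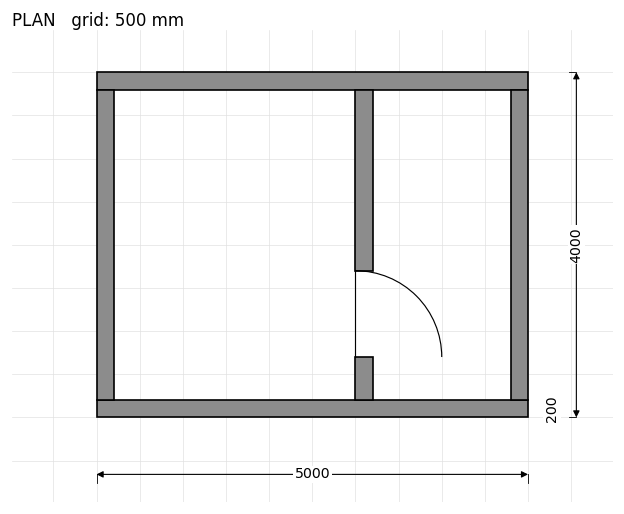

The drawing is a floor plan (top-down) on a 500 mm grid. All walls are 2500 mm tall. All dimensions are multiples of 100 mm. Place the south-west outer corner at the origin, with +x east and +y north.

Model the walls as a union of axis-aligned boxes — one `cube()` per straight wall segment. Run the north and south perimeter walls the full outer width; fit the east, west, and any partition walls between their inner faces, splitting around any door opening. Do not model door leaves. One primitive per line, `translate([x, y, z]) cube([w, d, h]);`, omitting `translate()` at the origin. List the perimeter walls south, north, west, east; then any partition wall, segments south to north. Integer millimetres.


cube([5000, 200, 2500]);
translate([0, 3800, 0]) cube([5000, 200, 2500]);
translate([0, 200, 0]) cube([200, 3600, 2500]);
translate([4800, 200, 0]) cube([200, 3600, 2500]);
translate([3000, 200, 0]) cube([200, 500, 2500]);
translate([3000, 1700, 0]) cube([200, 2100, 2500]);


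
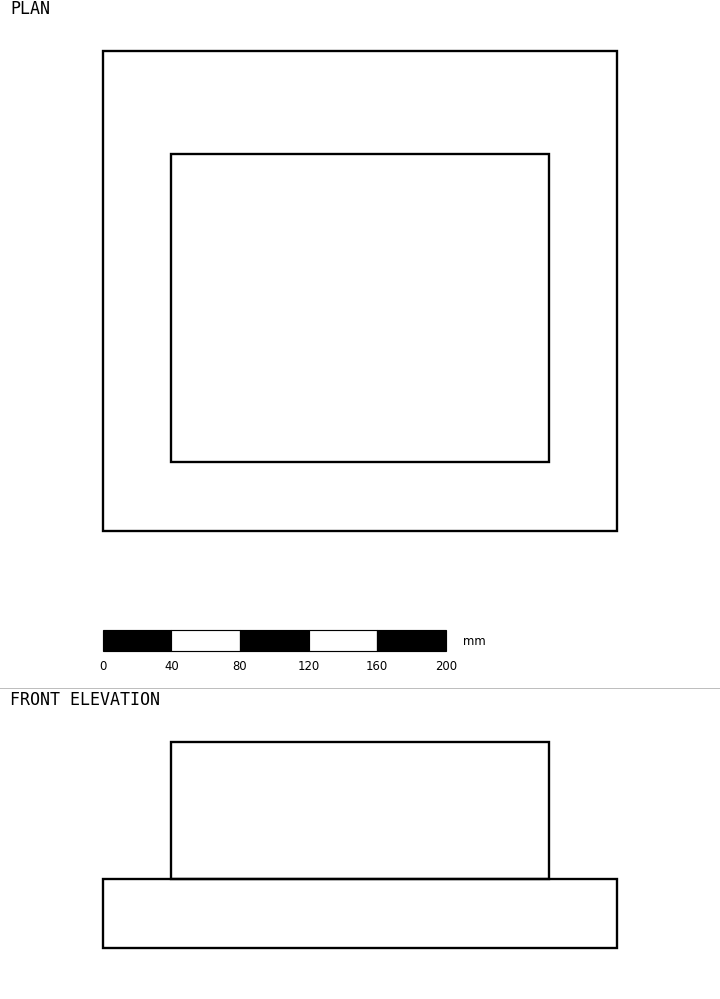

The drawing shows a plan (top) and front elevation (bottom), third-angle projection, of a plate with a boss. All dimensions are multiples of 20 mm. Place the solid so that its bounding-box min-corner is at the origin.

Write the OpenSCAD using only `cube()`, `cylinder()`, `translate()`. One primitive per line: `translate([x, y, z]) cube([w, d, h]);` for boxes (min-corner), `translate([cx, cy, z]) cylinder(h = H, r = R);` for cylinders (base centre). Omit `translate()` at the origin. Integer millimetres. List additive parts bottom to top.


cube([300, 280, 40]);
translate([40, 40, 40]) cube([220, 180, 80]);


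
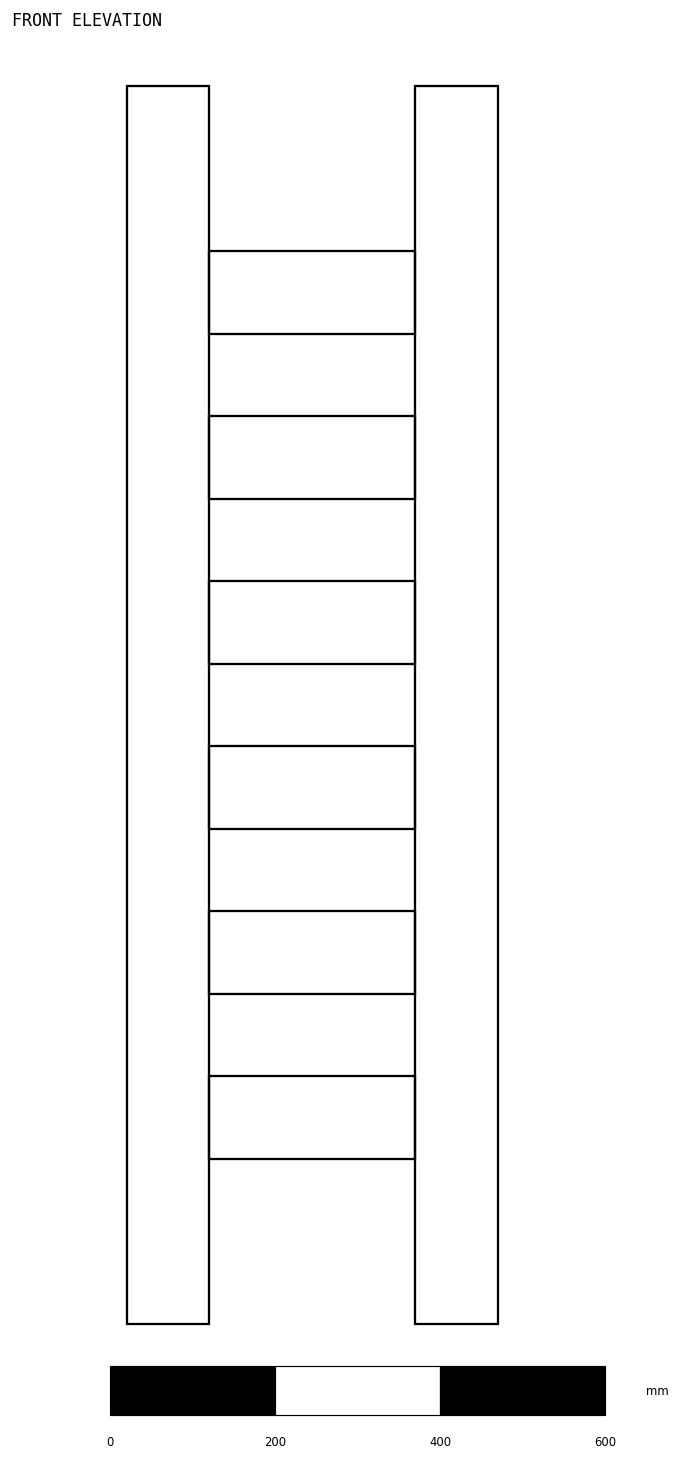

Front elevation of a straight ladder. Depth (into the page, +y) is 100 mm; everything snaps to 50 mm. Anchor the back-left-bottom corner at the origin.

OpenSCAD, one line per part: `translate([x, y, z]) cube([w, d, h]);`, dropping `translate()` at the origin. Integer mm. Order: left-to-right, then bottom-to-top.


cube([100, 100, 1500]);
translate([100, 0, 200]) cube([250, 100, 100]);
translate([100, 0, 400]) cube([250, 100, 100]);
translate([100, 0, 600]) cube([250, 100, 100]);
translate([100, 0, 800]) cube([250, 100, 100]);
translate([100, 0, 1000]) cube([250, 100, 100]);
translate([100, 0, 1200]) cube([250, 100, 100]);
translate([350, 0, 0]) cube([100, 100, 1500]);
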